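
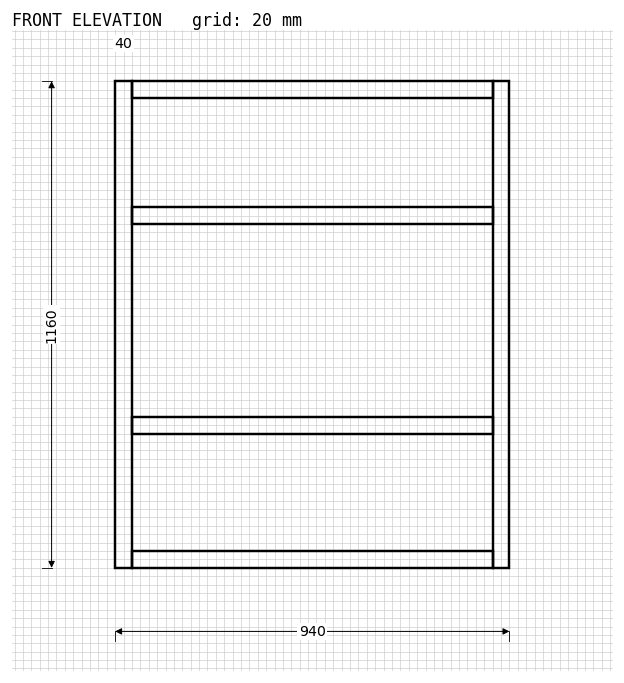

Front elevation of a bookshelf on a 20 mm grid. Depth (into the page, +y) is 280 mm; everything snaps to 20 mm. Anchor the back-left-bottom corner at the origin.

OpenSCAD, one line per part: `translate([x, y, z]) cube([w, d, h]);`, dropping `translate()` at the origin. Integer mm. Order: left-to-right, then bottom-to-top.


cube([40, 280, 1160]);
translate([40, 0, 0]) cube([860, 280, 40]);
translate([40, 0, 320]) cube([860, 280, 40]);
translate([40, 0, 820]) cube([860, 280, 40]);
translate([40, 0, 1120]) cube([860, 280, 40]);
translate([900, 0, 0]) cube([40, 280, 1160]);


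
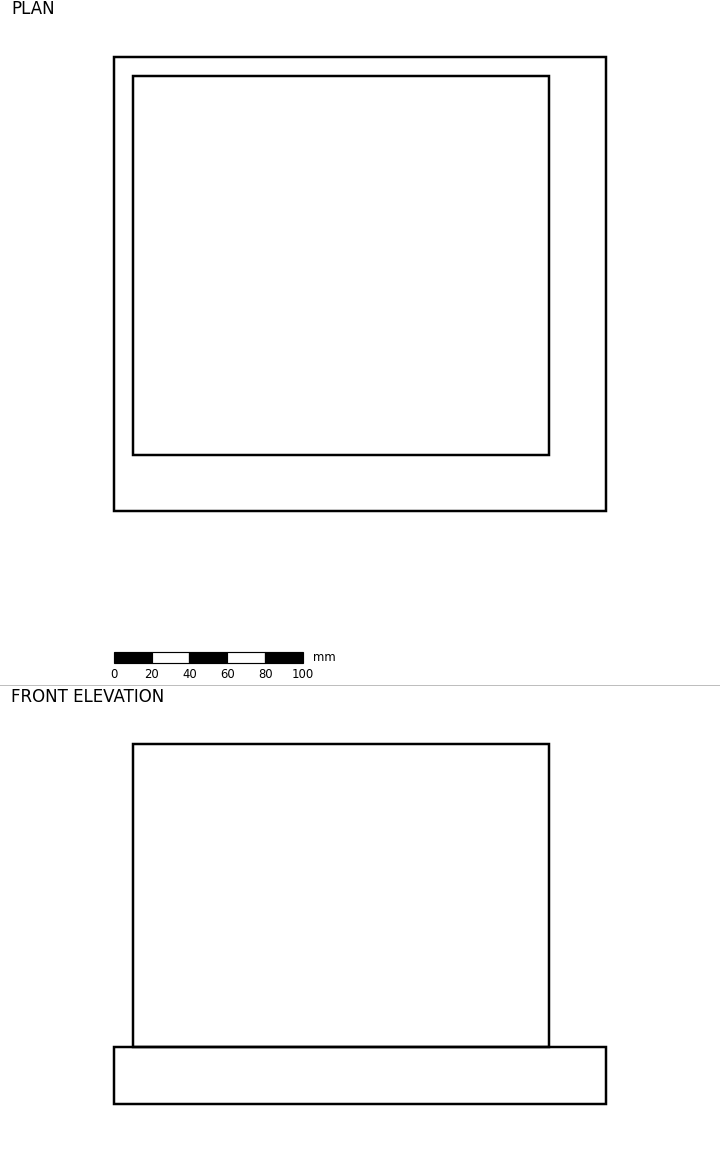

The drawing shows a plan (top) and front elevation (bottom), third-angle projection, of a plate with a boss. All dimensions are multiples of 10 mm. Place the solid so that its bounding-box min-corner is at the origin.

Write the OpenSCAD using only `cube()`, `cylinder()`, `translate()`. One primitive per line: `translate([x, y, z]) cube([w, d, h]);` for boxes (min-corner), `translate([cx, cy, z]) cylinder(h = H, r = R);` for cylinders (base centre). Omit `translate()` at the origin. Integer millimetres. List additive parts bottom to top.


cube([260, 240, 30]);
translate([10, 30, 30]) cube([220, 200, 160]);


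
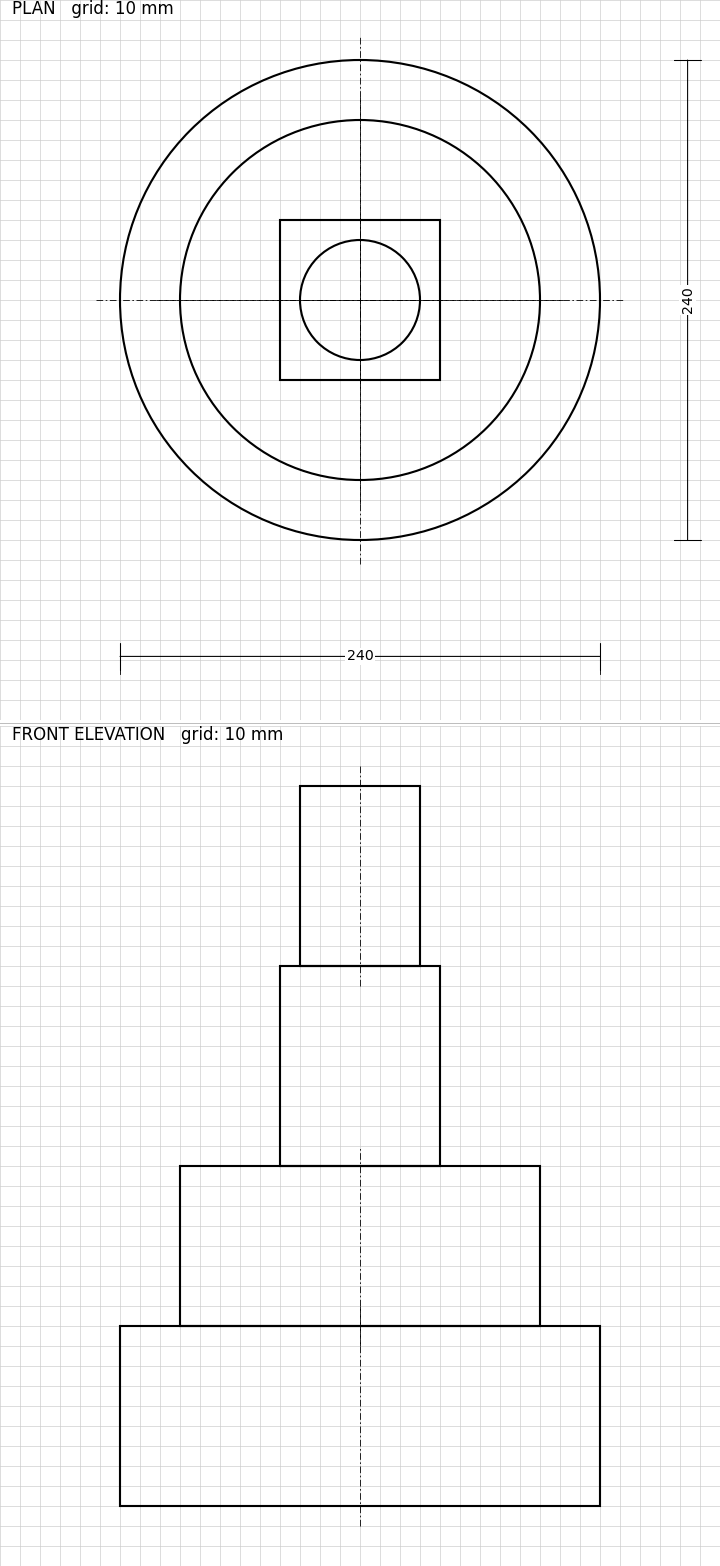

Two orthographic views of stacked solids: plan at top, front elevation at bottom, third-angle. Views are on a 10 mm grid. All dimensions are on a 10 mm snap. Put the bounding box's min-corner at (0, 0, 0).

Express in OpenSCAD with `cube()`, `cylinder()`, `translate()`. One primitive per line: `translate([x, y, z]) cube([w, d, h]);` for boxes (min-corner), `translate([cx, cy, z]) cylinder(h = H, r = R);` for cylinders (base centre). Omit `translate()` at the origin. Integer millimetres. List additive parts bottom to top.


translate([120, 120, 0]) cylinder(h = 90, r = 120);
translate([120, 120, 90]) cylinder(h = 80, r = 90);
translate([80, 80, 170]) cube([80, 80, 100]);
translate([120, 120, 270]) cylinder(h = 90, r = 30);


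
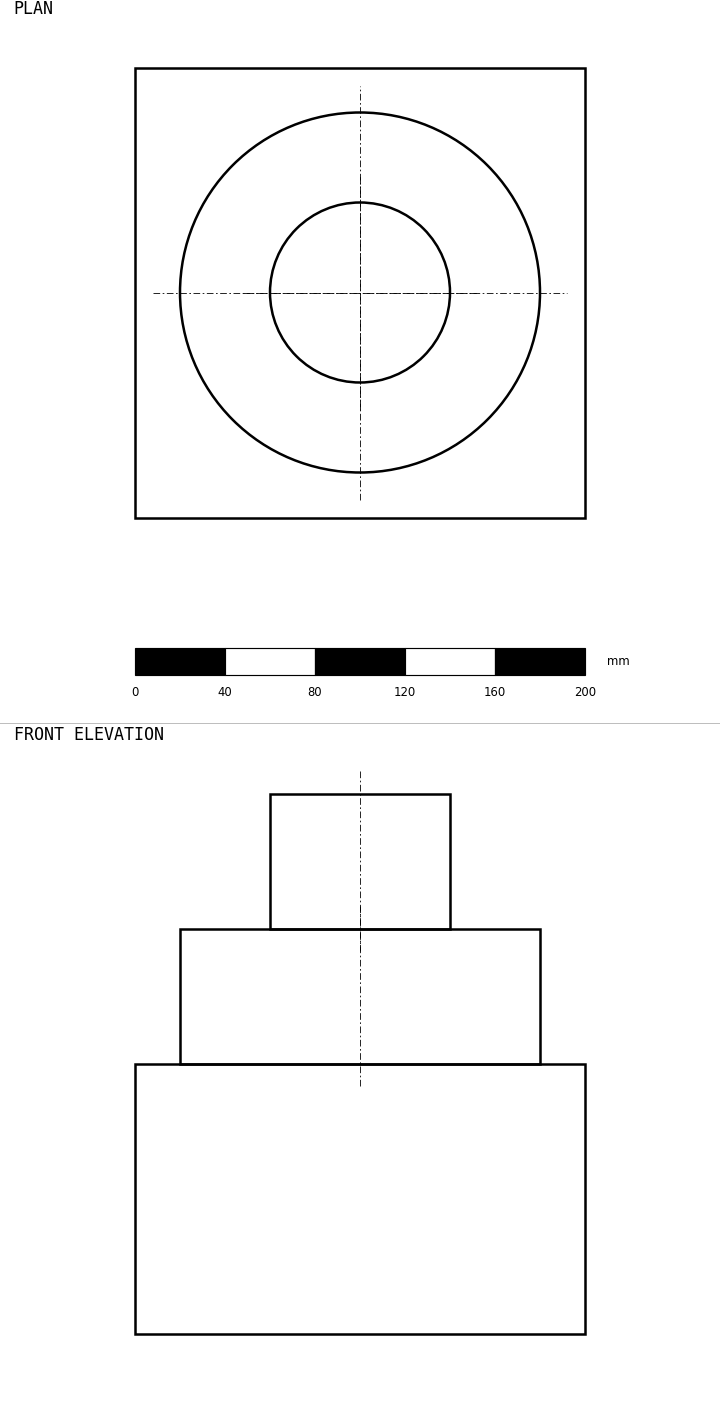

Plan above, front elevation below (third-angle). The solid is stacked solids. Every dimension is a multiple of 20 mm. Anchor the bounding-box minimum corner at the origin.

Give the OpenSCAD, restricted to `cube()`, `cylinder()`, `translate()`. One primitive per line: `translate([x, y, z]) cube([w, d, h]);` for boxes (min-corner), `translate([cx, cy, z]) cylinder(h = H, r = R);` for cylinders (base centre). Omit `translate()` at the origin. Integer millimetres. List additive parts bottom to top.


cube([200, 200, 120]);
translate([100, 100, 120]) cylinder(h = 60, r = 80);
translate([100, 100, 180]) cylinder(h = 60, r = 40);


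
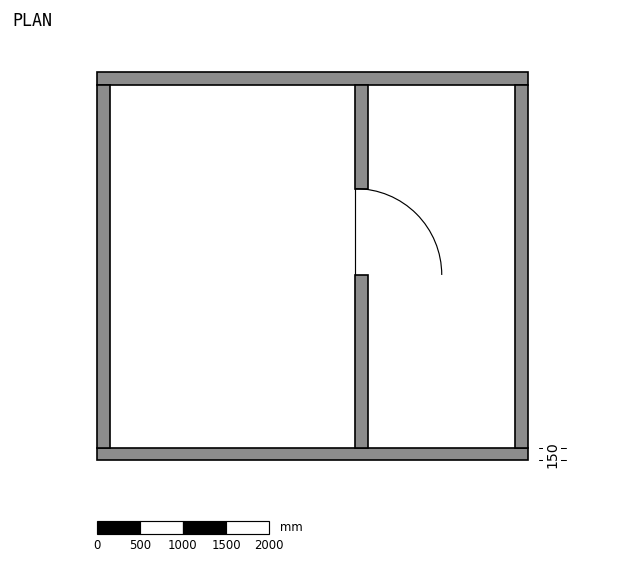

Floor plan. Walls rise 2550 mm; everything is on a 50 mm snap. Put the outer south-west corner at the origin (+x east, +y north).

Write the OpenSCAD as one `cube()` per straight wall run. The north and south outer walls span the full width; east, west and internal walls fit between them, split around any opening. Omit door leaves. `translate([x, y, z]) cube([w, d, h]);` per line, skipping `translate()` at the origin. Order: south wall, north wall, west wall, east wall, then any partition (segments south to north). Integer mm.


cube([5000, 150, 2550]);
translate([0, 4350, 0]) cube([5000, 150, 2550]);
translate([0, 150, 0]) cube([150, 4200, 2550]);
translate([4850, 150, 0]) cube([150, 4200, 2550]);
translate([3000, 150, 0]) cube([150, 2000, 2550]);
translate([3000, 3150, 0]) cube([150, 1200, 2550]);


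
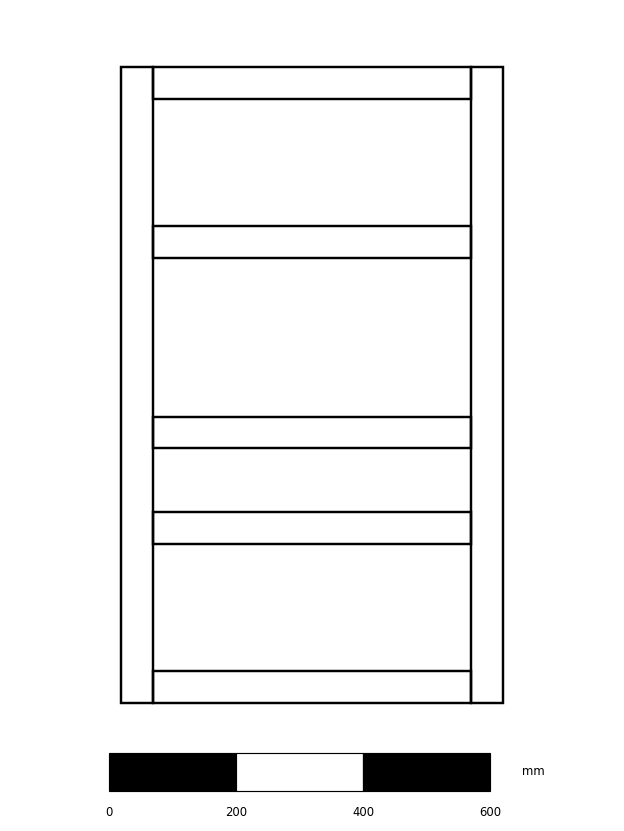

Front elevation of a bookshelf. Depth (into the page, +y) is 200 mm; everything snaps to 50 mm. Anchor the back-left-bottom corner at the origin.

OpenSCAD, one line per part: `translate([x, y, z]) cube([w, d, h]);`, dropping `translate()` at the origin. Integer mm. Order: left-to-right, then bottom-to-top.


cube([50, 200, 1000]);
translate([50, 0, 0]) cube([500, 200, 50]);
translate([50, 0, 250]) cube([500, 200, 50]);
translate([50, 0, 400]) cube([500, 200, 50]);
translate([50, 0, 700]) cube([500, 200, 50]);
translate([50, 0, 950]) cube([500, 200, 50]);
translate([550, 0, 0]) cube([50, 200, 1000]);


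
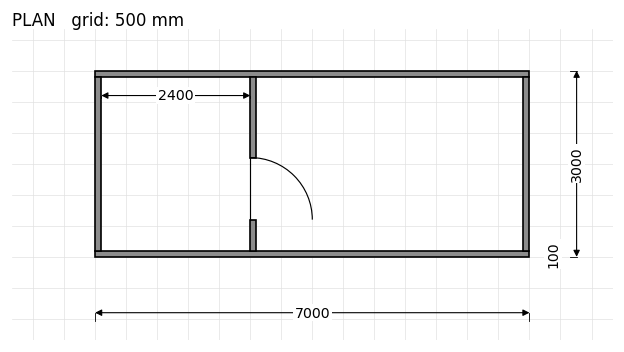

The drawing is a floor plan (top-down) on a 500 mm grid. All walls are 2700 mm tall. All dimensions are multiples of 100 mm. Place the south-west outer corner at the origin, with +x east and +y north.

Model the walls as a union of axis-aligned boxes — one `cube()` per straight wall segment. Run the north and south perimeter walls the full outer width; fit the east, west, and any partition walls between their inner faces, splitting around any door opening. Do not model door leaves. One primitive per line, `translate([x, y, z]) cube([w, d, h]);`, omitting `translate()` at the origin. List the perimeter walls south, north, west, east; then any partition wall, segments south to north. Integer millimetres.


cube([7000, 100, 2700]);
translate([0, 2900, 0]) cube([7000, 100, 2700]);
translate([0, 100, 0]) cube([100, 2800, 2700]);
translate([6900, 100, 0]) cube([100, 2800, 2700]);
translate([2500, 100, 0]) cube([100, 500, 2700]);
translate([2500, 1600, 0]) cube([100, 1300, 2700]);


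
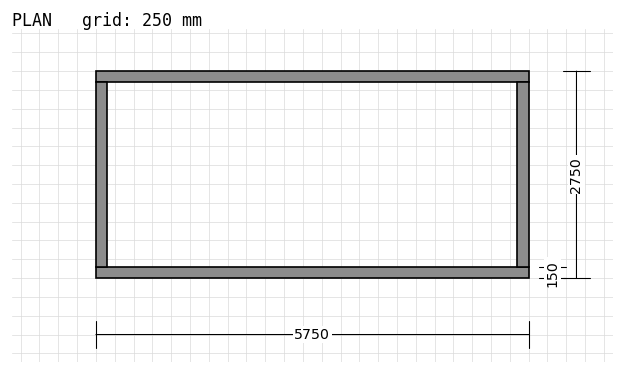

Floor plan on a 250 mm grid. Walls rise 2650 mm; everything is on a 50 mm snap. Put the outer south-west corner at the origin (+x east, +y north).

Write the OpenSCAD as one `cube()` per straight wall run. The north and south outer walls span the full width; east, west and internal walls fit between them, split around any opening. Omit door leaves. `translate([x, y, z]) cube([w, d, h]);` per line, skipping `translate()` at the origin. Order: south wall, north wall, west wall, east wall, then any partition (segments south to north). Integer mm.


cube([5750, 150, 2650]);
translate([0, 2600, 0]) cube([5750, 150, 2650]);
translate([0, 150, 0]) cube([150, 2450, 2650]);
translate([5600, 150, 0]) cube([150, 2450, 2650]);


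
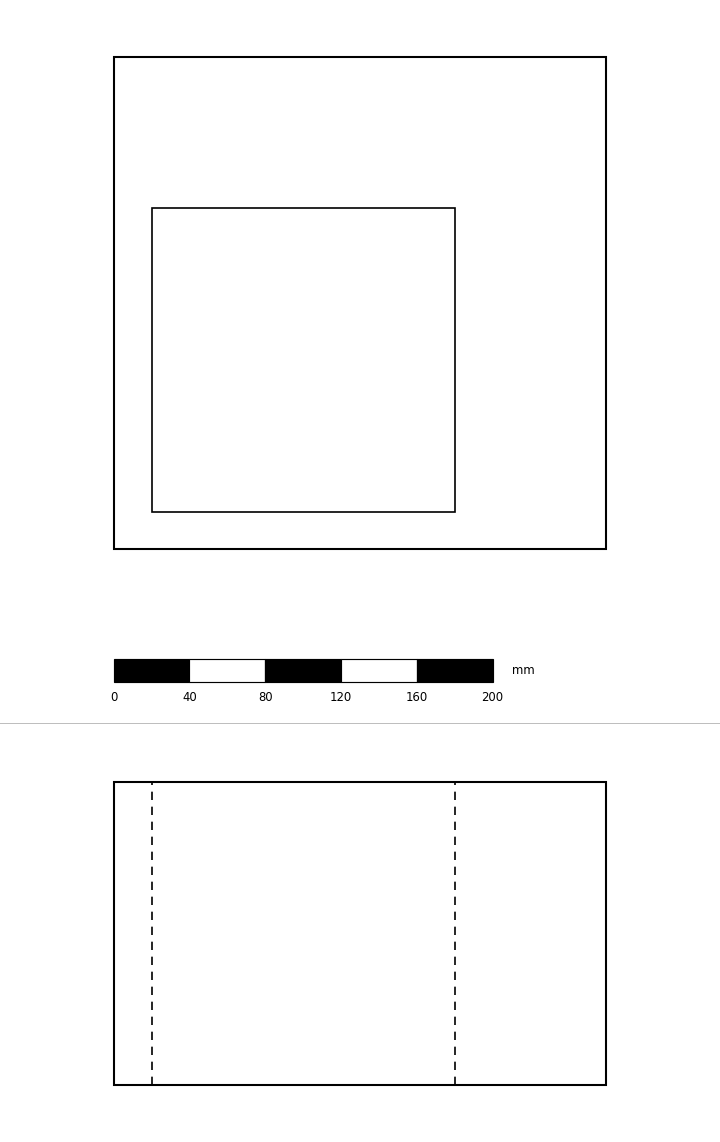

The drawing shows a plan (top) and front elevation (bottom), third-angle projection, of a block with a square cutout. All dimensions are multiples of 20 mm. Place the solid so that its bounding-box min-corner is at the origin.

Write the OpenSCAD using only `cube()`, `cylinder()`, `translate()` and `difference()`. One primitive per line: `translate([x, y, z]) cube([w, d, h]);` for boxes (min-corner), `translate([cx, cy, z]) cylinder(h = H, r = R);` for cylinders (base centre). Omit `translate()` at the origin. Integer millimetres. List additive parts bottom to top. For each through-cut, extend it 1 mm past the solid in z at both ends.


difference() {
  cube([260, 260, 160]);
  translate([20, 20, -1]) cube([160, 160, 162]);
}


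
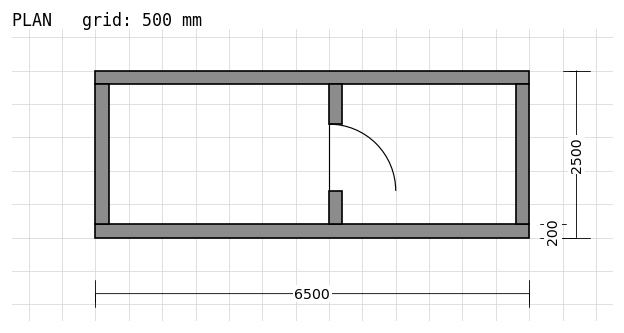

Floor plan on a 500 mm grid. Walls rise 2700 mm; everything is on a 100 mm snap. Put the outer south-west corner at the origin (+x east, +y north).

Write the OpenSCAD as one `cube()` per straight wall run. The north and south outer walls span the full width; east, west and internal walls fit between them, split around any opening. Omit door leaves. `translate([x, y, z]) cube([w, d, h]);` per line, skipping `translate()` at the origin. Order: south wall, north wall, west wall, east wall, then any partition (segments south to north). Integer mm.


cube([6500, 200, 2700]);
translate([0, 2300, 0]) cube([6500, 200, 2700]);
translate([0, 200, 0]) cube([200, 2100, 2700]);
translate([6300, 200, 0]) cube([200, 2100, 2700]);
translate([3500, 200, 0]) cube([200, 500, 2700]);
translate([3500, 1700, 0]) cube([200, 600, 2700]);


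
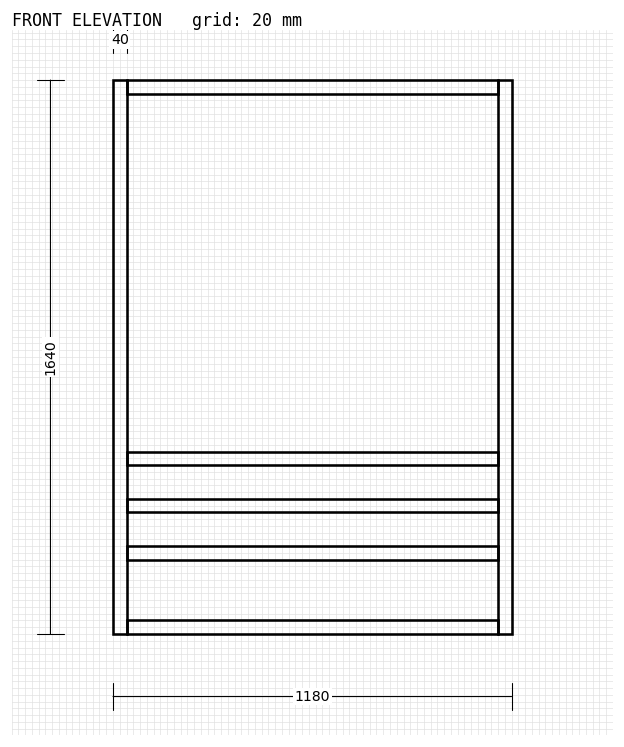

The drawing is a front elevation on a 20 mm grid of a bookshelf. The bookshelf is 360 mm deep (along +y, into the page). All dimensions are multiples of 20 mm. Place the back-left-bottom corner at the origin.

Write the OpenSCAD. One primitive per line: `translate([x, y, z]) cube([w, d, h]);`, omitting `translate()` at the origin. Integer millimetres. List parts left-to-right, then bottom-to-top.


cube([40, 360, 1640]);
translate([40, 0, 0]) cube([1100, 360, 40]);
translate([40, 0, 220]) cube([1100, 360, 40]);
translate([40, 0, 360]) cube([1100, 360, 40]);
translate([40, 0, 500]) cube([1100, 360, 40]);
translate([40, 0, 1600]) cube([1100, 360, 40]);
translate([1140, 0, 0]) cube([40, 360, 1640]);


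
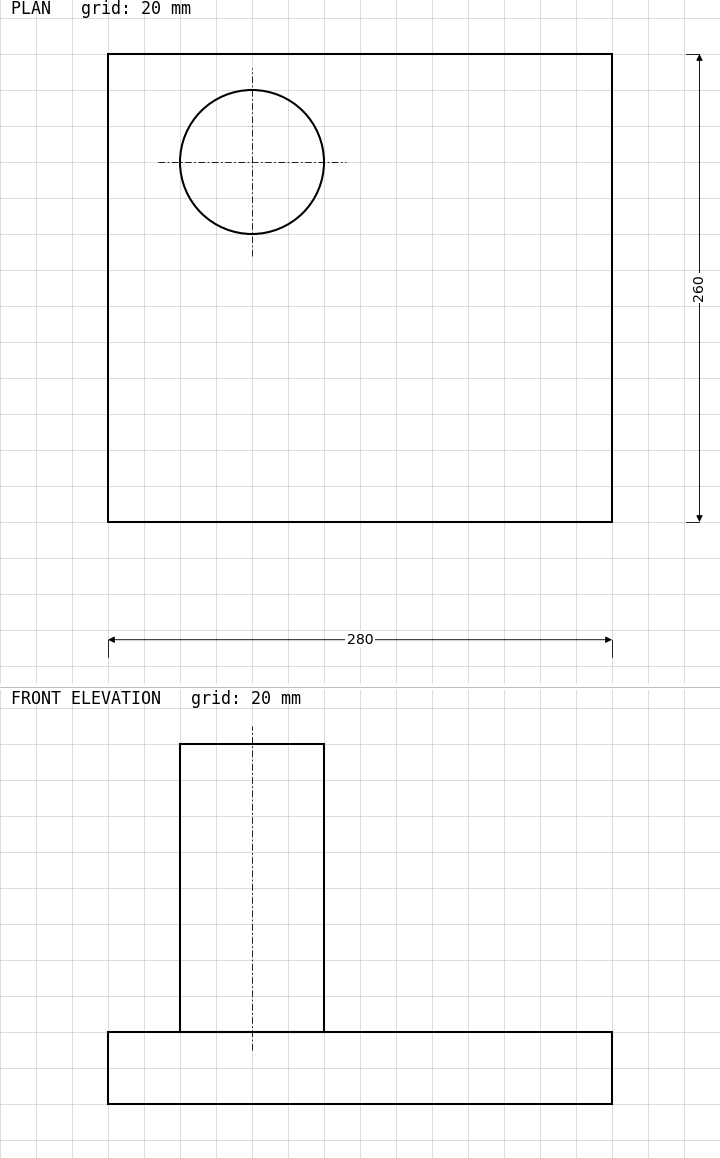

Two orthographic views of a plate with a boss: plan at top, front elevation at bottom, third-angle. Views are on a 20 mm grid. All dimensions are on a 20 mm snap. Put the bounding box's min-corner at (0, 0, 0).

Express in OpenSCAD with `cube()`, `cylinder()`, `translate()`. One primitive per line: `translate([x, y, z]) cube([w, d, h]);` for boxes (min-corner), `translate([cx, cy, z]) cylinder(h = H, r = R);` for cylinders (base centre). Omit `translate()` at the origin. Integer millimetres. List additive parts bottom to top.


cube([280, 260, 40]);
translate([80, 200, 40]) cylinder(h = 160, r = 40);


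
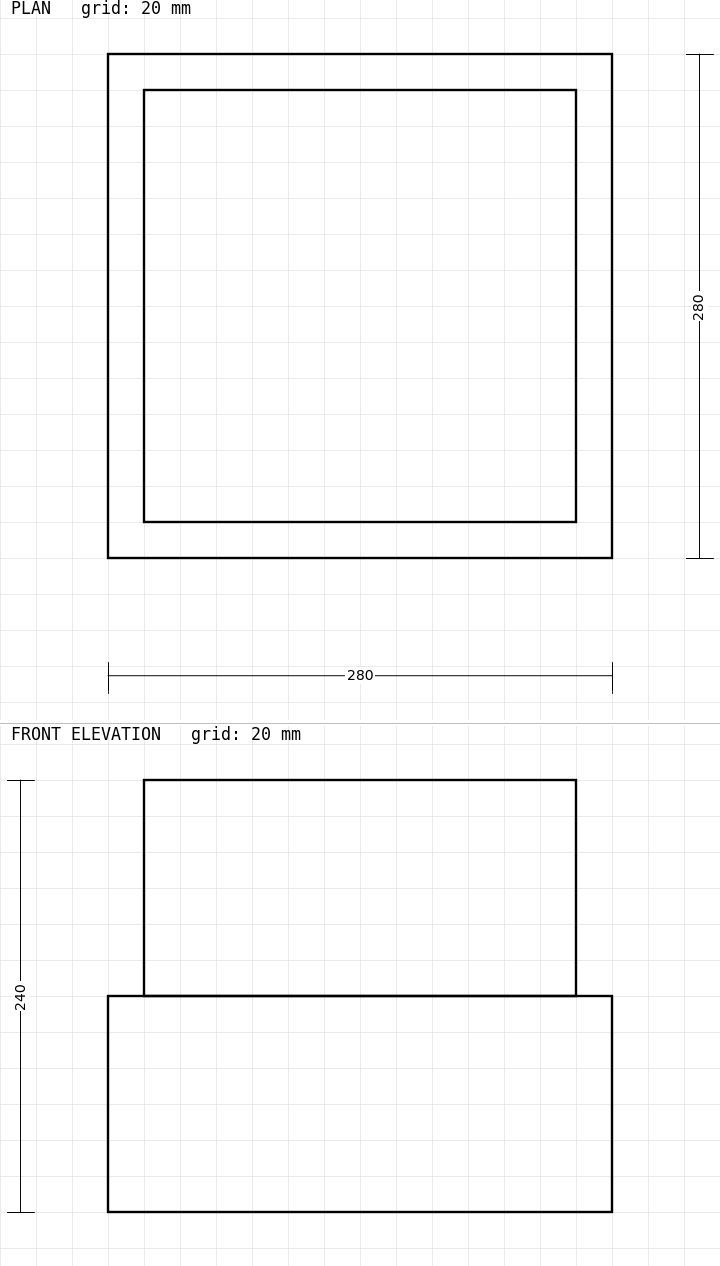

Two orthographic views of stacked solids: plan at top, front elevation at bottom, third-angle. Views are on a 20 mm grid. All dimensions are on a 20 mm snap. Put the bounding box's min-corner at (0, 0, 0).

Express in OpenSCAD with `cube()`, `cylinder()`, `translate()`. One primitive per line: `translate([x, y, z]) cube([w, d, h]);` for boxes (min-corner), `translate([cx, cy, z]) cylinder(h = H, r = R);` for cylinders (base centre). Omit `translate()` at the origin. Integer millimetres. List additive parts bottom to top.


cube([280, 280, 120]);
translate([20, 20, 120]) cube([240, 240, 120]);


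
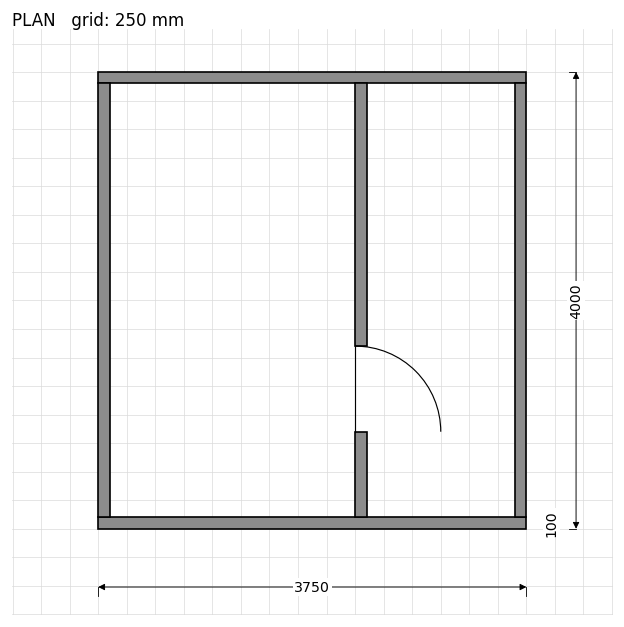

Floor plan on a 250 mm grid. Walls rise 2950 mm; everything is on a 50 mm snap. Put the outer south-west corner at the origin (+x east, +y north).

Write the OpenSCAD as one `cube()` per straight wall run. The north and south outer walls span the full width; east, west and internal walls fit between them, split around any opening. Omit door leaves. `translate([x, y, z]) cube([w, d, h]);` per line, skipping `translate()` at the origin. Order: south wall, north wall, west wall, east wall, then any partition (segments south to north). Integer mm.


cube([3750, 100, 2950]);
translate([0, 3900, 0]) cube([3750, 100, 2950]);
translate([0, 100, 0]) cube([100, 3800, 2950]);
translate([3650, 100, 0]) cube([100, 3800, 2950]);
translate([2250, 100, 0]) cube([100, 750, 2950]);
translate([2250, 1600, 0]) cube([100, 2300, 2950]);


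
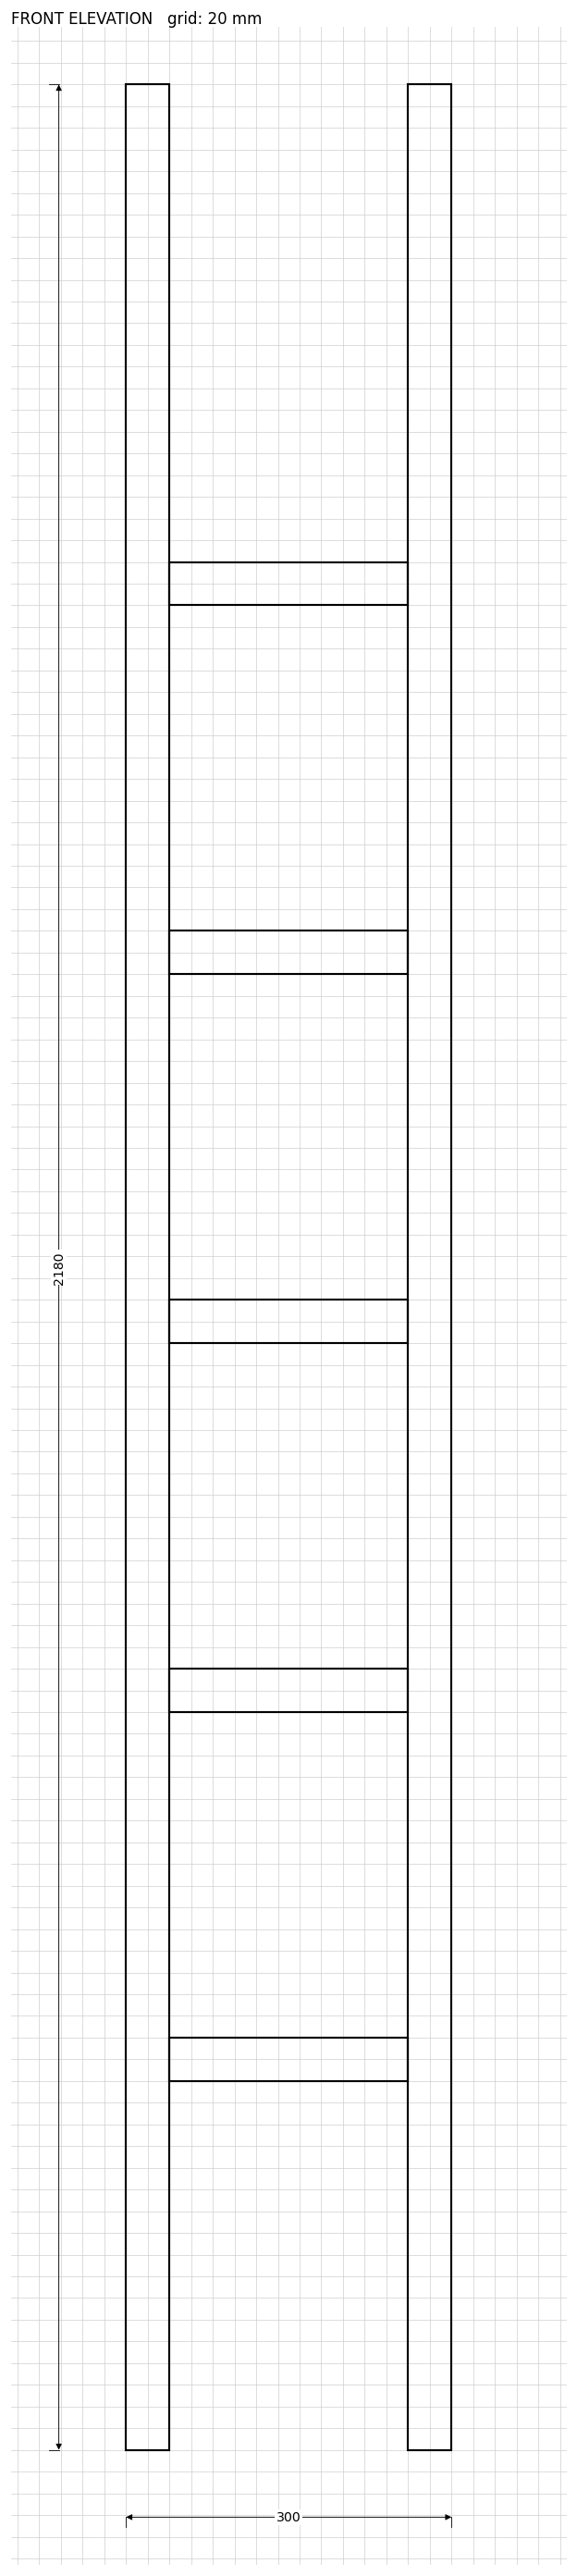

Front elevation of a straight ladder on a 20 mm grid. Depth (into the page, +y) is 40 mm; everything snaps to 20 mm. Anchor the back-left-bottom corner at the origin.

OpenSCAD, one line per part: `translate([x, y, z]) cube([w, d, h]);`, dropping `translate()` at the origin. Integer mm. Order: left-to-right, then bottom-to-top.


cube([40, 40, 2180]);
translate([40, 0, 340]) cube([220, 40, 40]);
translate([40, 0, 680]) cube([220, 40, 40]);
translate([40, 0, 1020]) cube([220, 40, 40]);
translate([40, 0, 1360]) cube([220, 40, 40]);
translate([40, 0, 1700]) cube([220, 40, 40]);
translate([260, 0, 0]) cube([40, 40, 2180]);


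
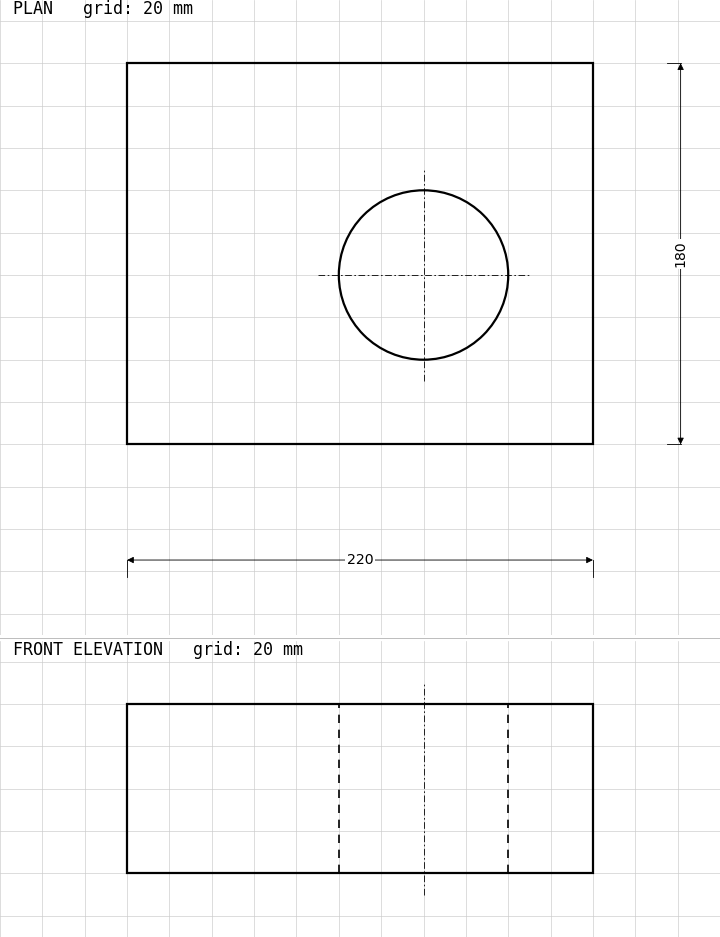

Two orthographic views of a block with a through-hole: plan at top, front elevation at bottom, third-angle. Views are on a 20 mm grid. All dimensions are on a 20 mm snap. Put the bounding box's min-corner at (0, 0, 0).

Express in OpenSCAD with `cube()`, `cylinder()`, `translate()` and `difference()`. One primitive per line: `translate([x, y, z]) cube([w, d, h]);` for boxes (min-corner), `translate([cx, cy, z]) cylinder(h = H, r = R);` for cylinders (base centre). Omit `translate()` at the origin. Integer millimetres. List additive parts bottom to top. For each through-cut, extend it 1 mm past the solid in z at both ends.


difference() {
  cube([220, 180, 80]);
  translate([140, 80, -1]) cylinder(h = 82, r = 40);
}


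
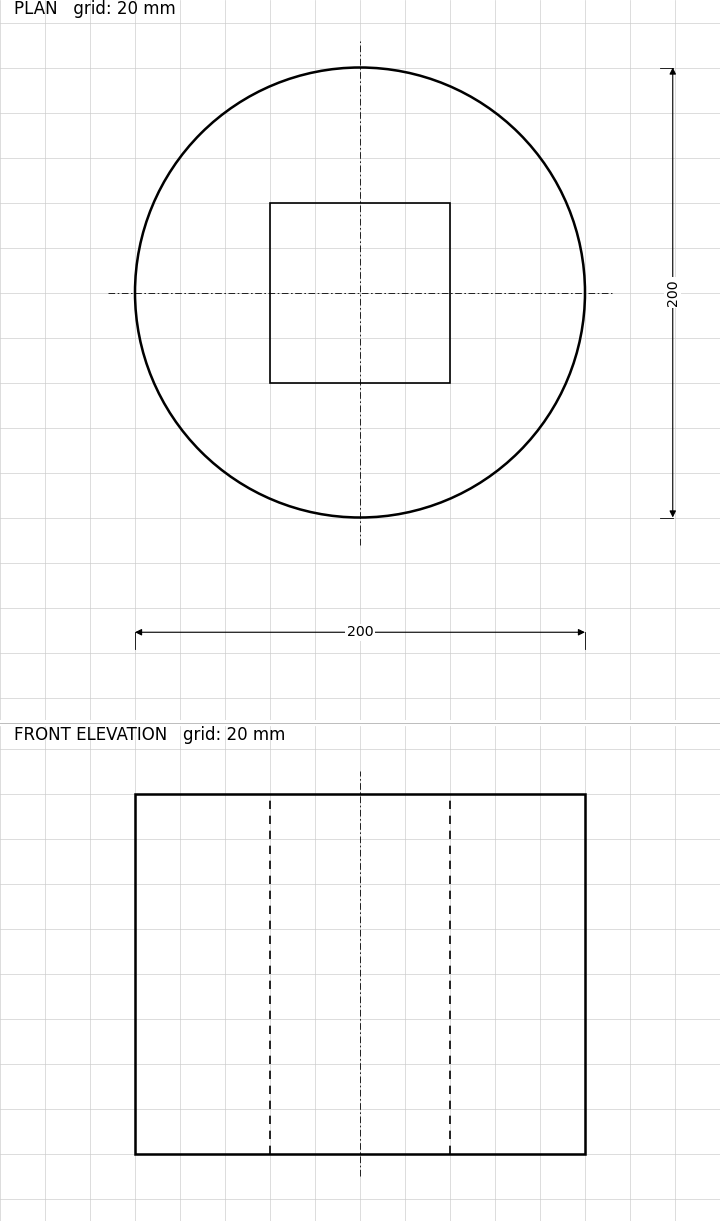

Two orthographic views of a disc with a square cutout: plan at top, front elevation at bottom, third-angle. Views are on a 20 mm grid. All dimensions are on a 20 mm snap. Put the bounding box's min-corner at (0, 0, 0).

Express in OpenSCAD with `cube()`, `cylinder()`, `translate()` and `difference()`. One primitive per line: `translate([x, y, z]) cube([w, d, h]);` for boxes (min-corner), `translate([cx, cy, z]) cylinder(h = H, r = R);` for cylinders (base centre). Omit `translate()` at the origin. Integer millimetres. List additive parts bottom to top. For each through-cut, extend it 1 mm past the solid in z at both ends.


difference() {
  translate([100, 100, 0]) cylinder(h = 160, r = 100);
  translate([60, 60, -1]) cube([80, 80, 162]);
}


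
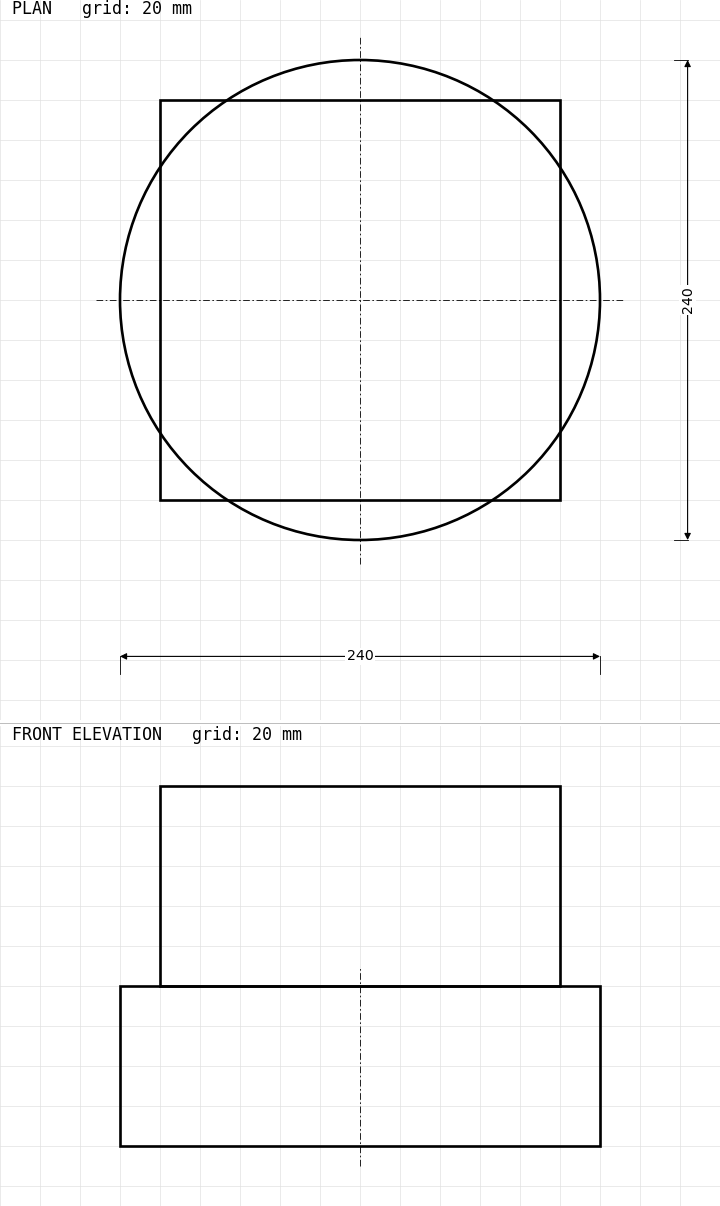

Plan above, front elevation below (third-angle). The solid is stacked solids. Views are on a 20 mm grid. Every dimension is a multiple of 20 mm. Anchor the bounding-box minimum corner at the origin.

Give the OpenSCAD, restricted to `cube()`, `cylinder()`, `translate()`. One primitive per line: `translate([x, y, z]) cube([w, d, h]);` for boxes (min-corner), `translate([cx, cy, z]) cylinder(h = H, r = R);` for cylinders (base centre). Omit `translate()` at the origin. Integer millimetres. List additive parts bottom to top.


translate([120, 120, 0]) cylinder(h = 80, r = 120);
translate([20, 20, 80]) cube([200, 200, 100]);


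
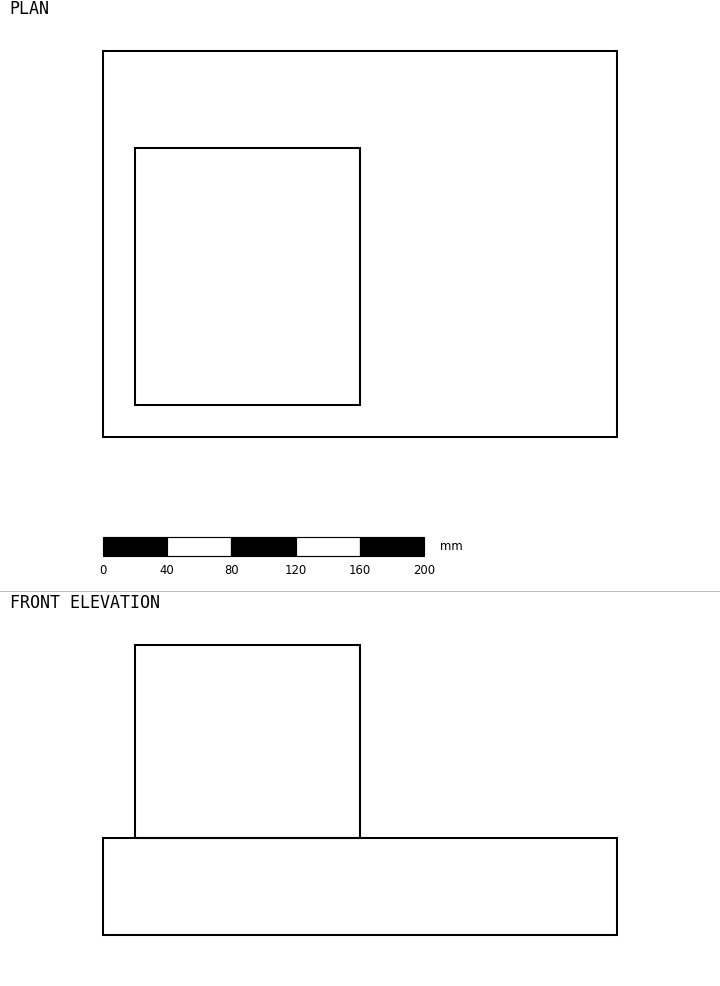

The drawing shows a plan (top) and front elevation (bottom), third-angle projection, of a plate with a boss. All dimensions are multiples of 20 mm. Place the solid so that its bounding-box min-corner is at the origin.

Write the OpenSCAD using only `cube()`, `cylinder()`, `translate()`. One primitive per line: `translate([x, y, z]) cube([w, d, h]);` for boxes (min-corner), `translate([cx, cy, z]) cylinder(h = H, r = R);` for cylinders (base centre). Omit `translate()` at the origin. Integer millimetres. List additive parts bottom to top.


cube([320, 240, 60]);
translate([20, 20, 60]) cube([140, 160, 120]);


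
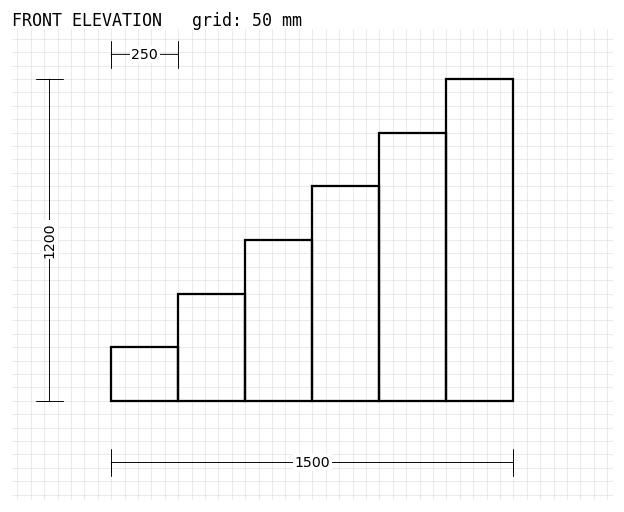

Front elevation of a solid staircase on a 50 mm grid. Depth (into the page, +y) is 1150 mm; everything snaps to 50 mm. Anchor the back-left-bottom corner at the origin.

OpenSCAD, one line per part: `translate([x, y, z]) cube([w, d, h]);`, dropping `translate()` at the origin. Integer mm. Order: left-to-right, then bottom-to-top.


cube([250, 1150, 200]);
translate([250, 0, 0]) cube([250, 1150, 400]);
translate([500, 0, 0]) cube([250, 1150, 600]);
translate([750, 0, 0]) cube([250, 1150, 800]);
translate([1000, 0, 0]) cube([250, 1150, 1000]);
translate([1250, 0, 0]) cube([250, 1150, 1200]);


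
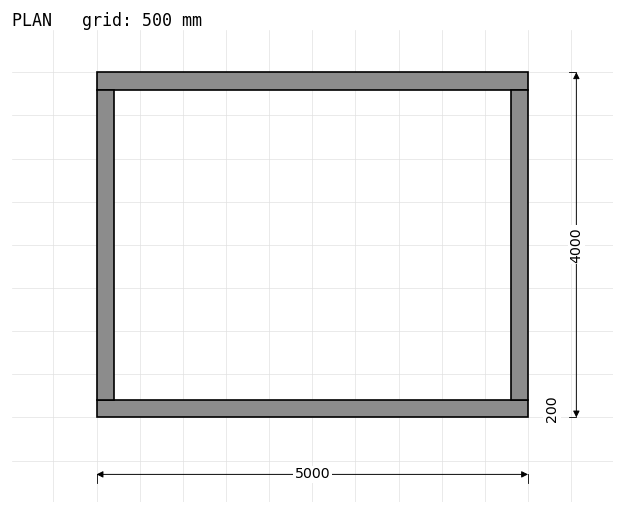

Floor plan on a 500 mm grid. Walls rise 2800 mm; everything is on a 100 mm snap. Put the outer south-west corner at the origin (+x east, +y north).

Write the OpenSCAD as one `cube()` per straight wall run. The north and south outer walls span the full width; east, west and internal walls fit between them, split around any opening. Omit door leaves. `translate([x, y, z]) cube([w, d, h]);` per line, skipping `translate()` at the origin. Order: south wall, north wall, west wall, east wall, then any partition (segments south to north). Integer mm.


cube([5000, 200, 2800]);
translate([0, 3800, 0]) cube([5000, 200, 2800]);
translate([0, 200, 0]) cube([200, 3600, 2800]);
translate([4800, 200, 0]) cube([200, 3600, 2800]);


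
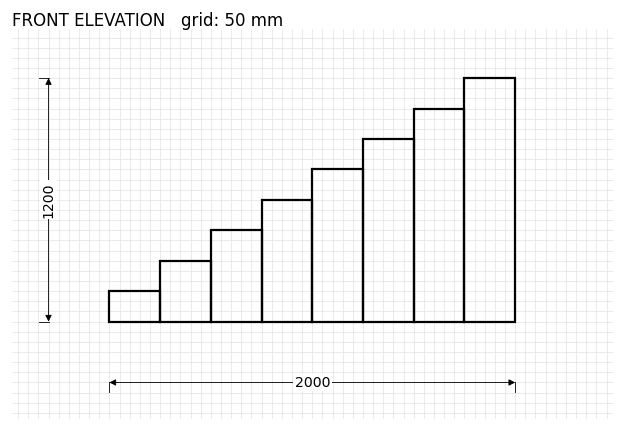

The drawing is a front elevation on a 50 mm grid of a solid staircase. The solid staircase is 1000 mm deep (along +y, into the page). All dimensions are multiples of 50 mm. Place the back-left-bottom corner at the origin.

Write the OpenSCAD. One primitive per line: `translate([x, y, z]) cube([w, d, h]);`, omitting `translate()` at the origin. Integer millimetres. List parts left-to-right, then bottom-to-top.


cube([250, 1000, 150]);
translate([250, 0, 0]) cube([250, 1000, 300]);
translate([500, 0, 0]) cube([250, 1000, 450]);
translate([750, 0, 0]) cube([250, 1000, 600]);
translate([1000, 0, 0]) cube([250, 1000, 750]);
translate([1250, 0, 0]) cube([250, 1000, 900]);
translate([1500, 0, 0]) cube([250, 1000, 1050]);
translate([1750, 0, 0]) cube([250, 1000, 1200]);


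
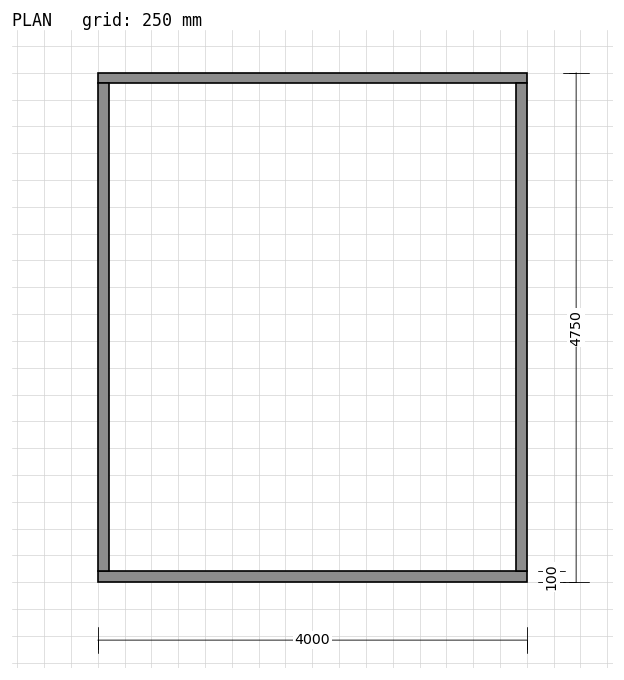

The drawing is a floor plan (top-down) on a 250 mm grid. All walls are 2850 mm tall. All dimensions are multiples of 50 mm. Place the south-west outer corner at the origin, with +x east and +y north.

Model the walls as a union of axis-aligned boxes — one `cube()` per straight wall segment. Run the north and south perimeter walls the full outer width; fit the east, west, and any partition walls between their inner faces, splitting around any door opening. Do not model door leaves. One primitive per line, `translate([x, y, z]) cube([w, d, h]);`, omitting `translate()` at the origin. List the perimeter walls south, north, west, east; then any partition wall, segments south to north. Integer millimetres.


cube([4000, 100, 2850]);
translate([0, 4650, 0]) cube([4000, 100, 2850]);
translate([0, 100, 0]) cube([100, 4550, 2850]);
translate([3900, 100, 0]) cube([100, 4550, 2850]);


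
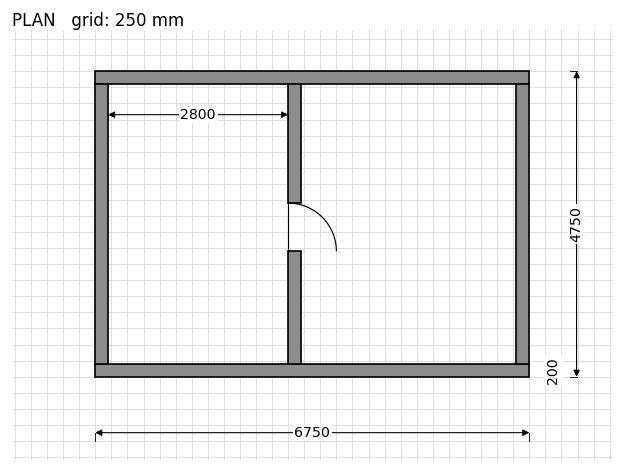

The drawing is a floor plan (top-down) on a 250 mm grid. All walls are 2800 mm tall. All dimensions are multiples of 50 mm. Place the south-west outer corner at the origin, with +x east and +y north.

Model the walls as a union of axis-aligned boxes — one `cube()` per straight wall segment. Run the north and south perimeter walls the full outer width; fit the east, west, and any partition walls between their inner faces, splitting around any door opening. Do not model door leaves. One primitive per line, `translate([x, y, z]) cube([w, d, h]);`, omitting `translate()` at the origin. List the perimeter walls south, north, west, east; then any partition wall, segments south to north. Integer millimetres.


cube([6750, 200, 2800]);
translate([0, 4550, 0]) cube([6750, 200, 2800]);
translate([0, 200, 0]) cube([200, 4350, 2800]);
translate([6550, 200, 0]) cube([200, 4350, 2800]);
translate([3000, 200, 0]) cube([200, 1750, 2800]);
translate([3000, 2700, 0]) cube([200, 1850, 2800]);


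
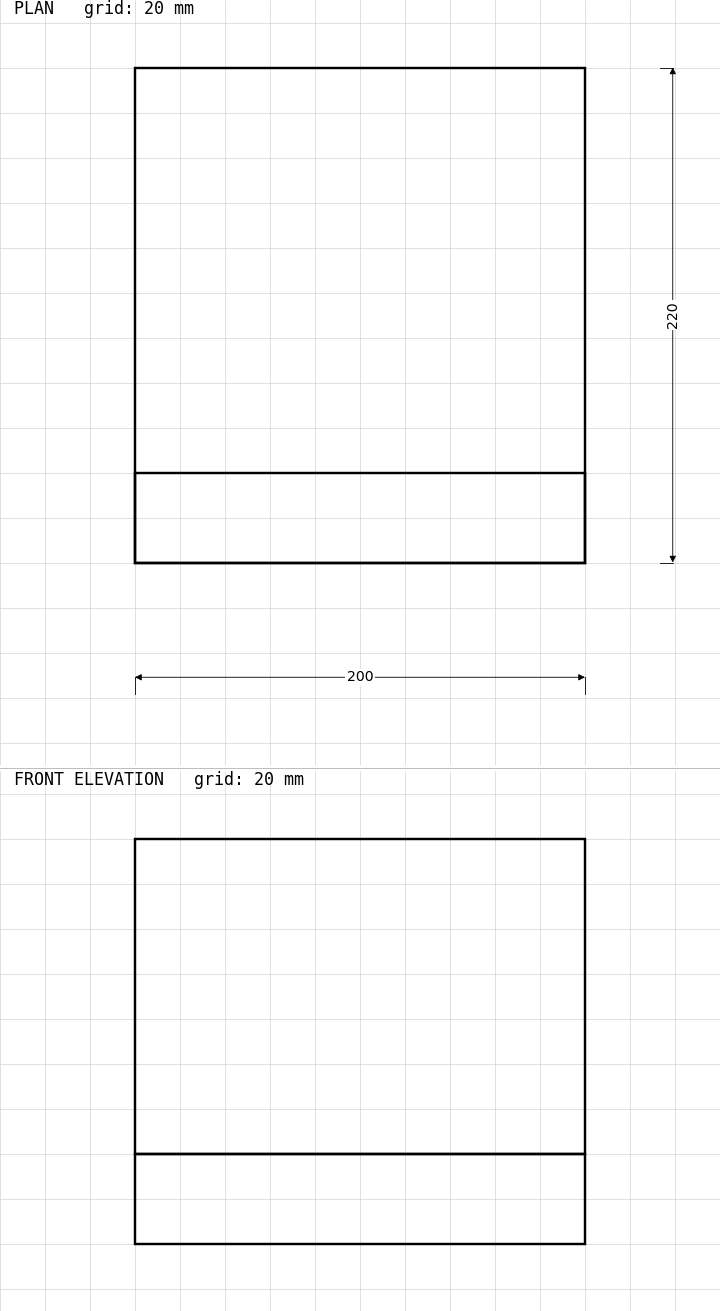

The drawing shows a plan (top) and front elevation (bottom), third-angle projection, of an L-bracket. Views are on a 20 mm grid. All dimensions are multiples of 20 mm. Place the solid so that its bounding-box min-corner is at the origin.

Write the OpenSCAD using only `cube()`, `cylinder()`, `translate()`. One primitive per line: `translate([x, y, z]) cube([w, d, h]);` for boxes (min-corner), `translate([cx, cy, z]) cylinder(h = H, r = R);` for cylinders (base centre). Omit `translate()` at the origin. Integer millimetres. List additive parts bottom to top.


cube([200, 220, 40]);
translate([0, 0, 40]) cube([200, 40, 140]);


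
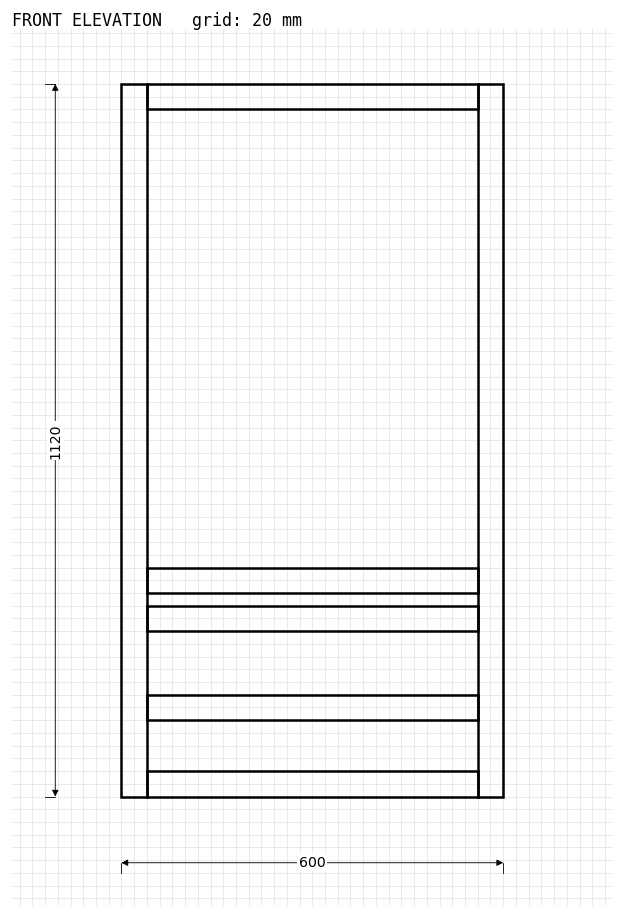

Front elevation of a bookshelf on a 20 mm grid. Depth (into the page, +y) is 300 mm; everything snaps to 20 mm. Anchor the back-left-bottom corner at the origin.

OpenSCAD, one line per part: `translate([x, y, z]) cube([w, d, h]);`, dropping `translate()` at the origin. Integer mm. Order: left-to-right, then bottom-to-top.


cube([40, 300, 1120]);
translate([40, 0, 0]) cube([520, 300, 40]);
translate([40, 0, 120]) cube([520, 300, 40]);
translate([40, 0, 260]) cube([520, 300, 40]);
translate([40, 0, 320]) cube([520, 300, 40]);
translate([40, 0, 1080]) cube([520, 300, 40]);
translate([560, 0, 0]) cube([40, 300, 1120]);


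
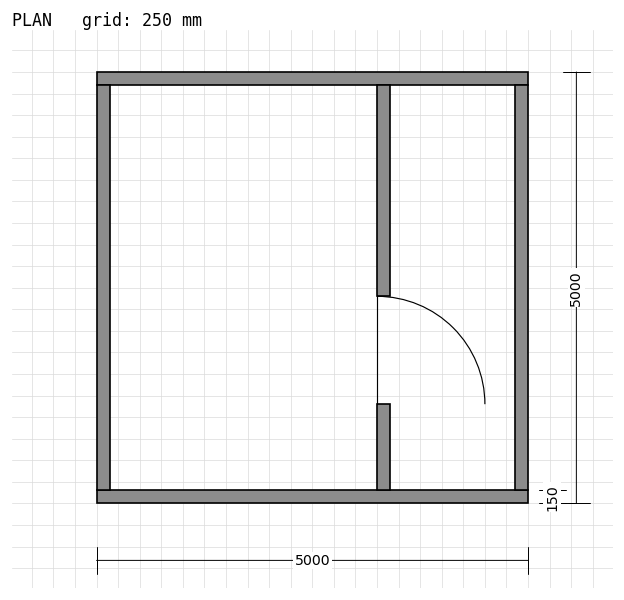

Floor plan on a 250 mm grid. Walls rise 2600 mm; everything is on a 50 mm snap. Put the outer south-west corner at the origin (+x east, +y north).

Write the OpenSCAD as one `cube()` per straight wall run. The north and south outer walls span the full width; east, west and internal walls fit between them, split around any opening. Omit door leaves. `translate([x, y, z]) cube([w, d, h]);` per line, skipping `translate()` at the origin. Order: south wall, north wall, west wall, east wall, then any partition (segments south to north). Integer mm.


cube([5000, 150, 2600]);
translate([0, 4850, 0]) cube([5000, 150, 2600]);
translate([0, 150, 0]) cube([150, 4700, 2600]);
translate([4850, 150, 0]) cube([150, 4700, 2600]);
translate([3250, 150, 0]) cube([150, 1000, 2600]);
translate([3250, 2400, 0]) cube([150, 2450, 2600]);


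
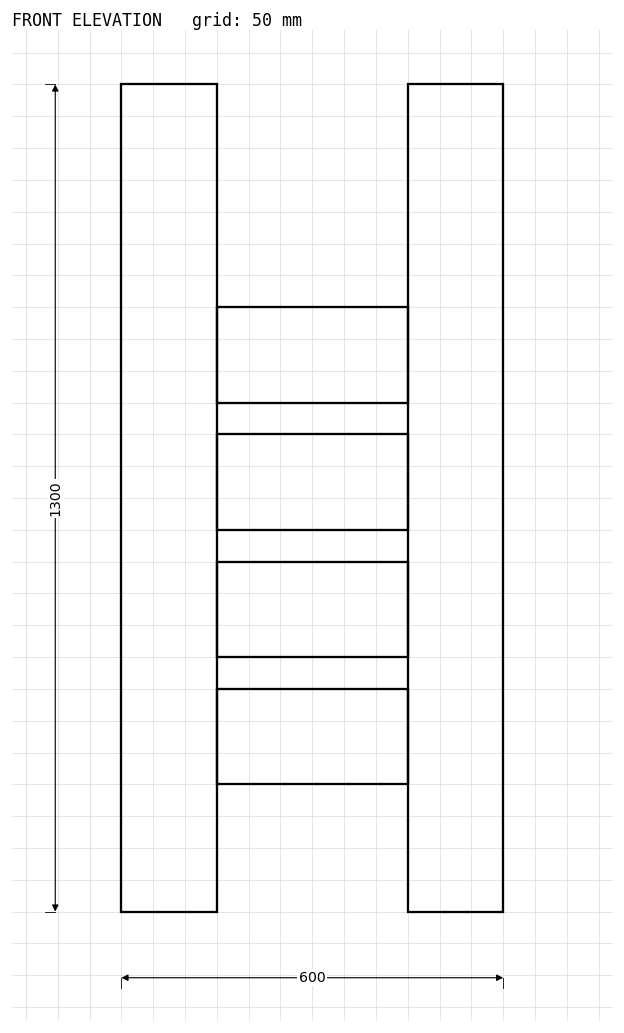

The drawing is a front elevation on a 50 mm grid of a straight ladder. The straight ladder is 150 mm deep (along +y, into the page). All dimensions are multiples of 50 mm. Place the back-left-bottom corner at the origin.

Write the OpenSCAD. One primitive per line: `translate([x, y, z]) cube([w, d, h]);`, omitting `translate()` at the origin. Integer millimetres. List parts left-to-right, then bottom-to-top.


cube([150, 150, 1300]);
translate([150, 0, 200]) cube([300, 150, 150]);
translate([150, 0, 400]) cube([300, 150, 150]);
translate([150, 0, 600]) cube([300, 150, 150]);
translate([150, 0, 800]) cube([300, 150, 150]);
translate([450, 0, 0]) cube([150, 150, 1300]);


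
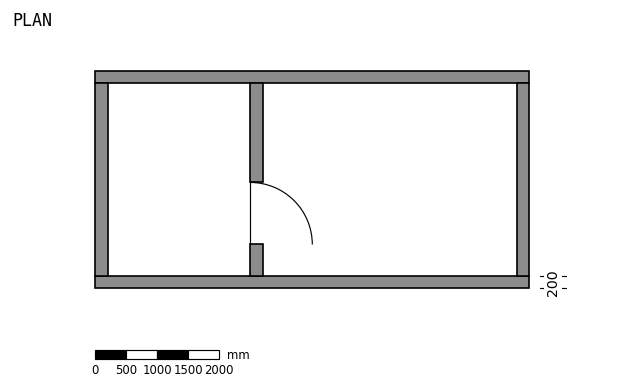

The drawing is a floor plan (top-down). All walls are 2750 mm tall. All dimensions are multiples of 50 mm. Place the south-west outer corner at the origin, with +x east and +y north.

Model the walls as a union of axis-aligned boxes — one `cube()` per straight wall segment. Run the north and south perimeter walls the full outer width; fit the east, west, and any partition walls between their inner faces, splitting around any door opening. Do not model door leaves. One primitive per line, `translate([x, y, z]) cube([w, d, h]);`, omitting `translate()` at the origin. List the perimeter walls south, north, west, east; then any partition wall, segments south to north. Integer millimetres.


cube([7000, 200, 2750]);
translate([0, 3300, 0]) cube([7000, 200, 2750]);
translate([0, 200, 0]) cube([200, 3100, 2750]);
translate([6800, 200, 0]) cube([200, 3100, 2750]);
translate([2500, 200, 0]) cube([200, 500, 2750]);
translate([2500, 1700, 0]) cube([200, 1600, 2750]);


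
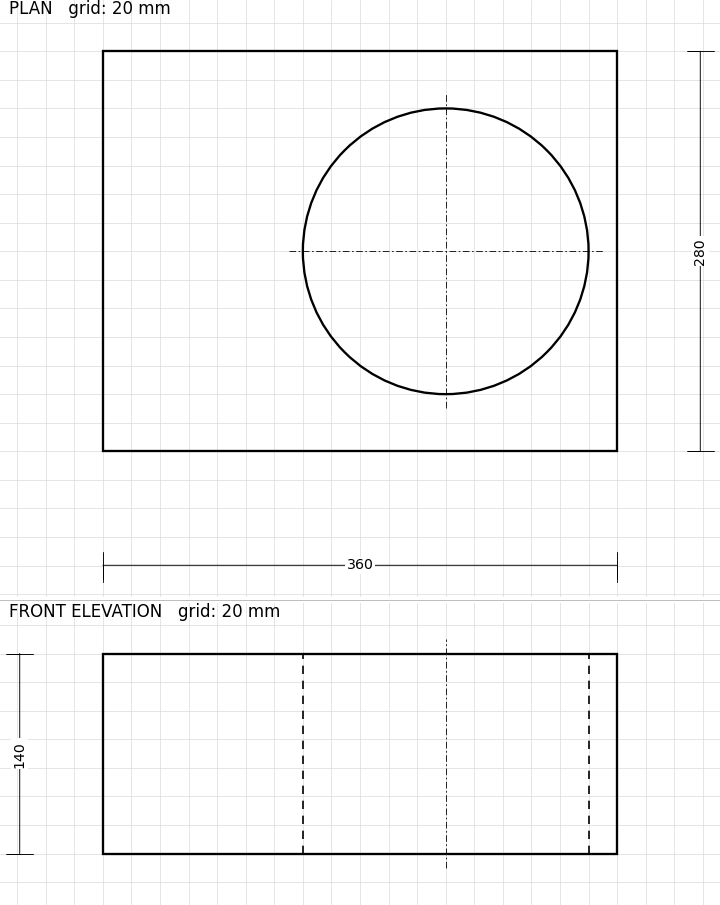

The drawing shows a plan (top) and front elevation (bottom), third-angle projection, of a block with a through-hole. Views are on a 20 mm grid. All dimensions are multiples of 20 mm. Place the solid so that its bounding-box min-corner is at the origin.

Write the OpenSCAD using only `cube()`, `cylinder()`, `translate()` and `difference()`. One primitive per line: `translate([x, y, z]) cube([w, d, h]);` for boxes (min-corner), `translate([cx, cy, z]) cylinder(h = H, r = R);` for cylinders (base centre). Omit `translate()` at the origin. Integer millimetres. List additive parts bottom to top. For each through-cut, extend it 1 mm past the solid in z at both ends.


difference() {
  cube([360, 280, 140]);
  translate([240, 140, -1]) cylinder(h = 142, r = 100);
}


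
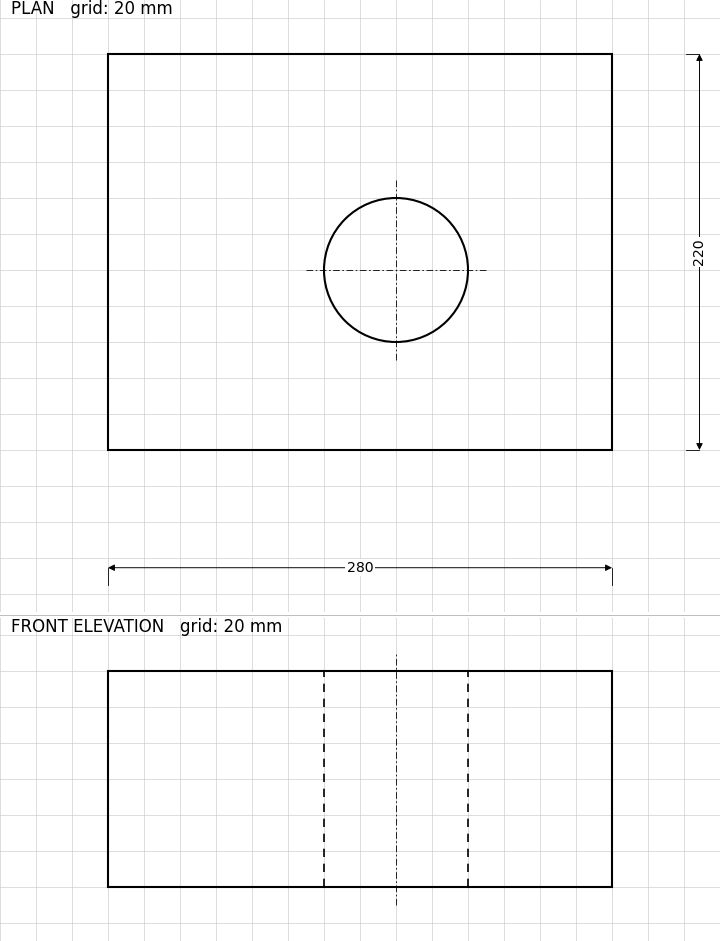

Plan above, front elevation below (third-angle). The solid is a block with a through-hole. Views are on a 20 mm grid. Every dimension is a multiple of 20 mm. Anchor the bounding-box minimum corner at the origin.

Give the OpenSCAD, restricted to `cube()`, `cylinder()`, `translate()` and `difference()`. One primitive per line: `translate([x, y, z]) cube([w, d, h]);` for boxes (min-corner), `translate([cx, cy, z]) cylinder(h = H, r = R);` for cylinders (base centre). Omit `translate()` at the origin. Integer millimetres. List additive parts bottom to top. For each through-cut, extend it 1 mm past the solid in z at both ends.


difference() {
  cube([280, 220, 120]);
  translate([160, 100, -1]) cylinder(h = 122, r = 40);
}


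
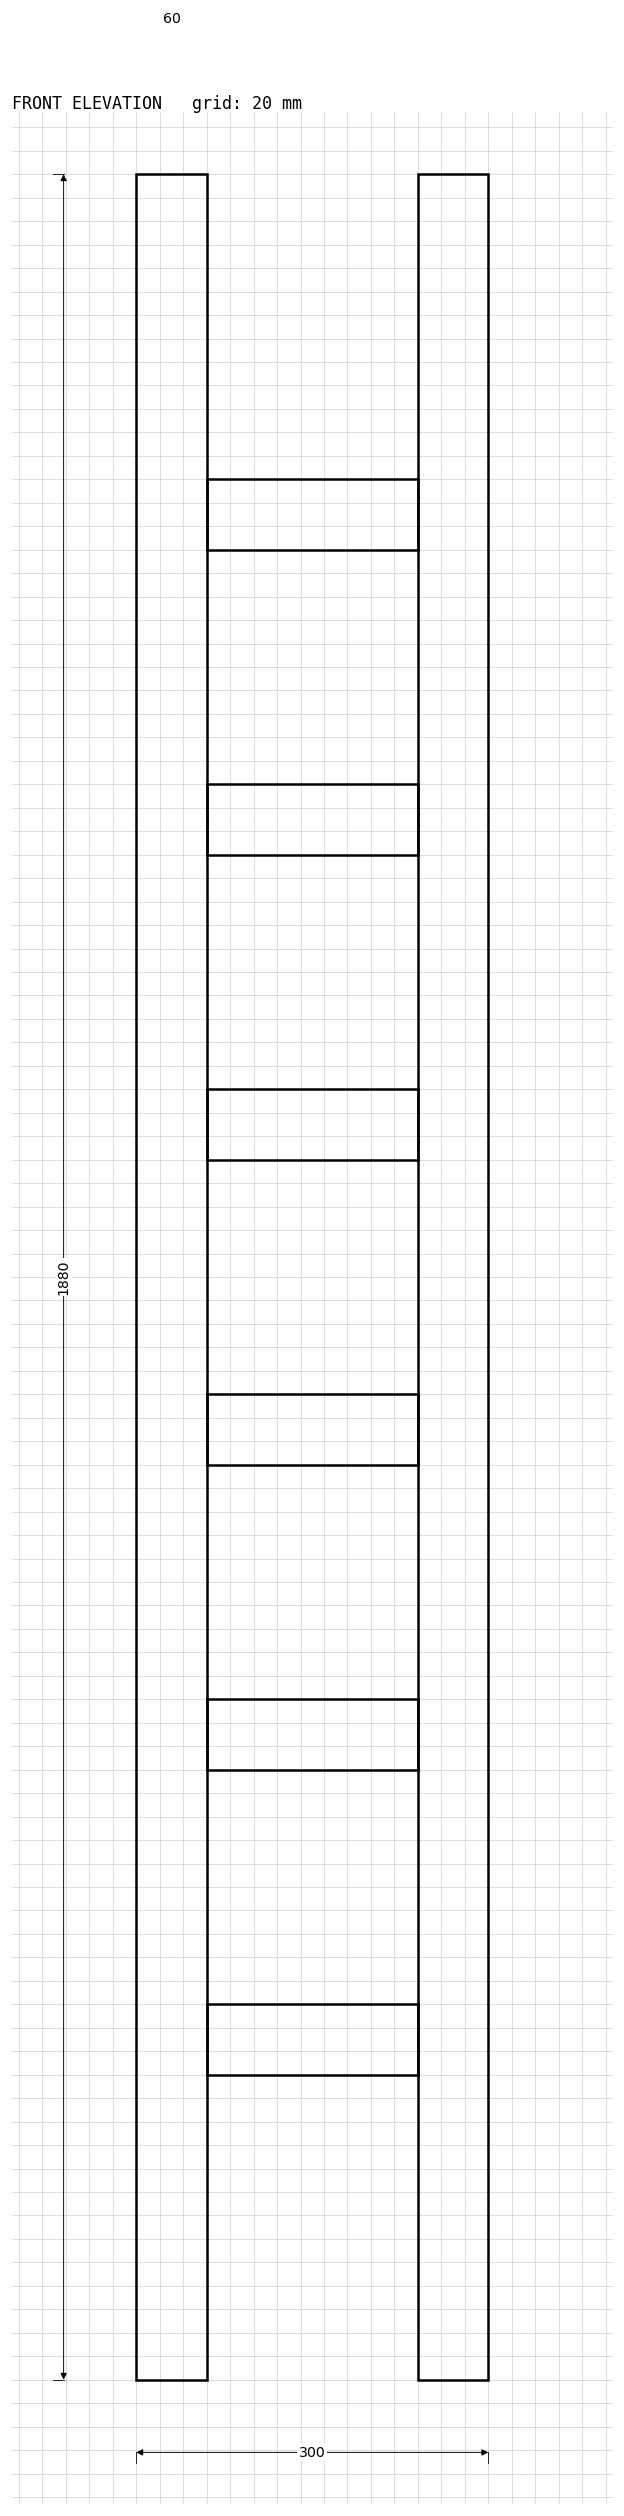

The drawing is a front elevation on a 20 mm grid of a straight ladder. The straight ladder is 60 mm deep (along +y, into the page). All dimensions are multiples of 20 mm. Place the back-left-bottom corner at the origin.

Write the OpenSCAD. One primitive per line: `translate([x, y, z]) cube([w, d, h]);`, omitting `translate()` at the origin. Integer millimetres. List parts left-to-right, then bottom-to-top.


cube([60, 60, 1880]);
translate([60, 0, 260]) cube([180, 60, 60]);
translate([60, 0, 520]) cube([180, 60, 60]);
translate([60, 0, 780]) cube([180, 60, 60]);
translate([60, 0, 1040]) cube([180, 60, 60]);
translate([60, 0, 1300]) cube([180, 60, 60]);
translate([60, 0, 1560]) cube([180, 60, 60]);
translate([240, 0, 0]) cube([60, 60, 1880]);


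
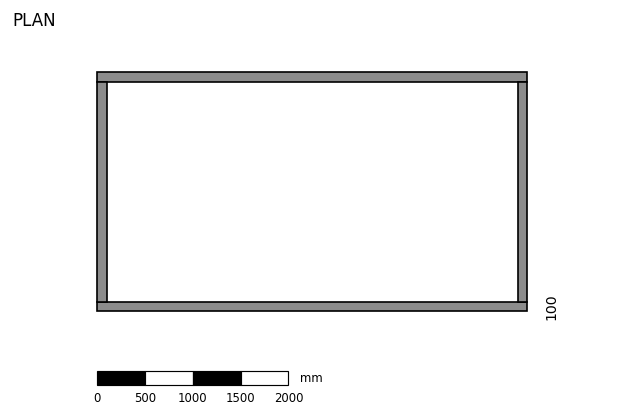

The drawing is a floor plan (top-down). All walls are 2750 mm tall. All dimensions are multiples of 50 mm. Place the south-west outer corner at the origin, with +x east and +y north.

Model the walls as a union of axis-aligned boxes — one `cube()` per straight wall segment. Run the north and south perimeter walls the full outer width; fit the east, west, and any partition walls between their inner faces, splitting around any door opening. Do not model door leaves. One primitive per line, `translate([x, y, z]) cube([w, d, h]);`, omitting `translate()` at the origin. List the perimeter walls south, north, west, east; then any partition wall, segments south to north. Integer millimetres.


cube([4500, 100, 2750]);
translate([0, 2400, 0]) cube([4500, 100, 2750]);
translate([0, 100, 0]) cube([100, 2300, 2750]);
translate([4400, 100, 0]) cube([100, 2300, 2750]);


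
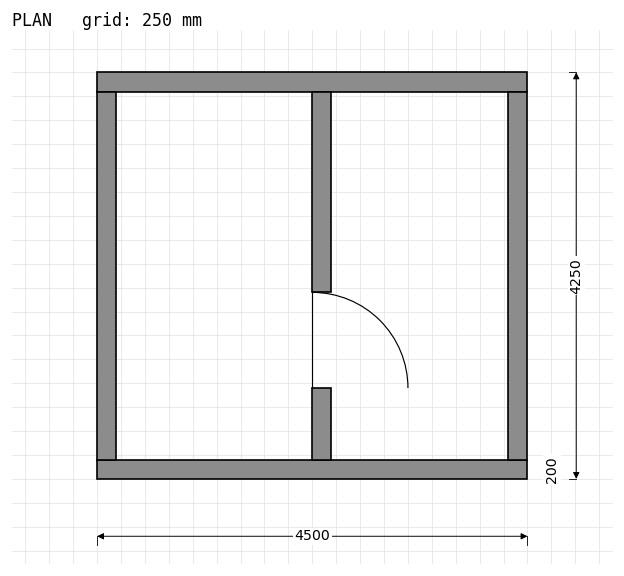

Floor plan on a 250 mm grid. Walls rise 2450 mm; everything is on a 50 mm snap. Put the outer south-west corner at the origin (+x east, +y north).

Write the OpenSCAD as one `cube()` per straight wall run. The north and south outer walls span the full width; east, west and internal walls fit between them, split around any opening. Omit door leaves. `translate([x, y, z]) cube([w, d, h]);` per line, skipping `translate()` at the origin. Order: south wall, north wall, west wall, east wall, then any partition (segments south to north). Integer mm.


cube([4500, 200, 2450]);
translate([0, 4050, 0]) cube([4500, 200, 2450]);
translate([0, 200, 0]) cube([200, 3850, 2450]);
translate([4300, 200, 0]) cube([200, 3850, 2450]);
translate([2250, 200, 0]) cube([200, 750, 2450]);
translate([2250, 1950, 0]) cube([200, 2100, 2450]);


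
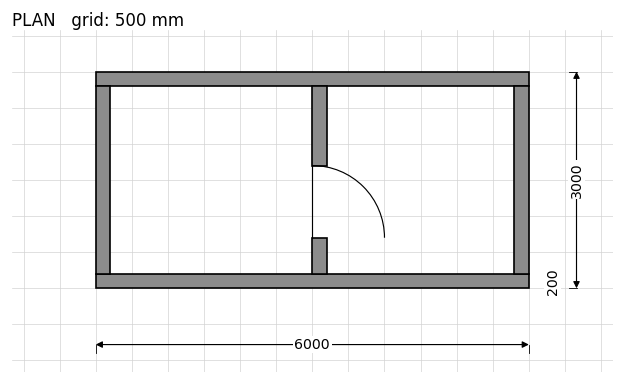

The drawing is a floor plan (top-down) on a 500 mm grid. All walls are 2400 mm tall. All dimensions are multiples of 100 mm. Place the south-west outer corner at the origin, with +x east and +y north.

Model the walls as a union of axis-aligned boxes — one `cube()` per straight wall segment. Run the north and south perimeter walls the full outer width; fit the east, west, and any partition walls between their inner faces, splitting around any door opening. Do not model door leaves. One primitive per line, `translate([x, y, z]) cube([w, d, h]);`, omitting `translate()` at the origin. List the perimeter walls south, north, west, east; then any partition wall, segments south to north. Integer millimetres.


cube([6000, 200, 2400]);
translate([0, 2800, 0]) cube([6000, 200, 2400]);
translate([0, 200, 0]) cube([200, 2600, 2400]);
translate([5800, 200, 0]) cube([200, 2600, 2400]);
translate([3000, 200, 0]) cube([200, 500, 2400]);
translate([3000, 1700, 0]) cube([200, 1100, 2400]);


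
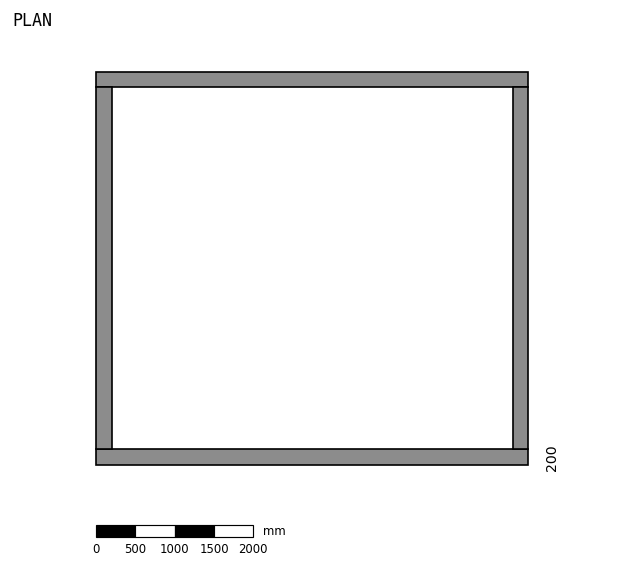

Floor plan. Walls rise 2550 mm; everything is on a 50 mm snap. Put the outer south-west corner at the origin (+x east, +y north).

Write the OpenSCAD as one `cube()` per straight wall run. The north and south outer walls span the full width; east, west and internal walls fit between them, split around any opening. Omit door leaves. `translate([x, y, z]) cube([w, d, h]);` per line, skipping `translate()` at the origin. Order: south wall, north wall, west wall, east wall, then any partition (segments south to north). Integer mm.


cube([5500, 200, 2550]);
translate([0, 4800, 0]) cube([5500, 200, 2550]);
translate([0, 200, 0]) cube([200, 4600, 2550]);
translate([5300, 200, 0]) cube([200, 4600, 2550]);
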